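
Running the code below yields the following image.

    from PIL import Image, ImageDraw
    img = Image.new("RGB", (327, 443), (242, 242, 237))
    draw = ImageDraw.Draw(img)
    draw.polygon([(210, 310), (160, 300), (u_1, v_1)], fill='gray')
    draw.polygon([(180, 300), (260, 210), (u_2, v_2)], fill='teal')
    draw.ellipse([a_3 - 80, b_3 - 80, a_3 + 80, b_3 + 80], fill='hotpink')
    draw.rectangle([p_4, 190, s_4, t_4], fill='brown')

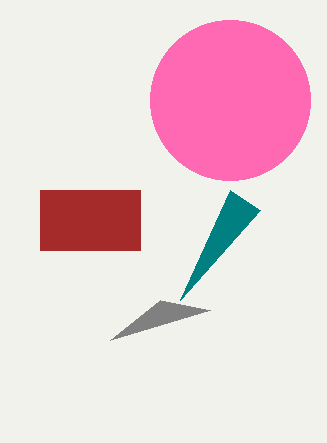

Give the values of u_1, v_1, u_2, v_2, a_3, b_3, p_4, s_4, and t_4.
u_1 = 110, v_1 = 340, u_2 = 230, v_2 = 190, a_3 = 230, b_3 = 100, p_4 = 40, s_4 = 140, t_4 = 250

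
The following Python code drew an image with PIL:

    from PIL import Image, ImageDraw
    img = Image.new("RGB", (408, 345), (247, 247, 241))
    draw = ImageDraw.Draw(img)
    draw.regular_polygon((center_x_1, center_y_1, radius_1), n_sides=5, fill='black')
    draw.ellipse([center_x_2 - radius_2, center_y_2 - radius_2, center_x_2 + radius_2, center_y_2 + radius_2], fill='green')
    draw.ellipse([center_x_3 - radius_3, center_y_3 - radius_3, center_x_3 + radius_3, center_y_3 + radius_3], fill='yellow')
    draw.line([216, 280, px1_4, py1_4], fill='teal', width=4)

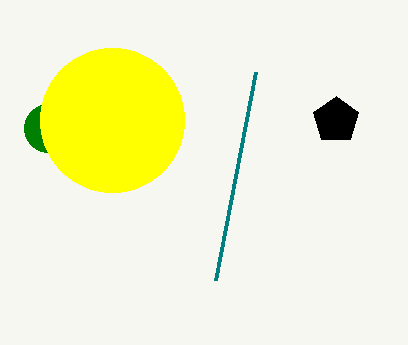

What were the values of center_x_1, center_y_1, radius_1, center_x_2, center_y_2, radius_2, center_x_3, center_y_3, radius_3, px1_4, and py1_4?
center_x_1 = 336
center_y_1 = 120
radius_1 = 24
center_x_2 = 48
center_y_2 = 128
radius_2 = 24
center_x_3 = 112
center_y_3 = 120
radius_3 = 72
px1_4 = 256
py1_4 = 72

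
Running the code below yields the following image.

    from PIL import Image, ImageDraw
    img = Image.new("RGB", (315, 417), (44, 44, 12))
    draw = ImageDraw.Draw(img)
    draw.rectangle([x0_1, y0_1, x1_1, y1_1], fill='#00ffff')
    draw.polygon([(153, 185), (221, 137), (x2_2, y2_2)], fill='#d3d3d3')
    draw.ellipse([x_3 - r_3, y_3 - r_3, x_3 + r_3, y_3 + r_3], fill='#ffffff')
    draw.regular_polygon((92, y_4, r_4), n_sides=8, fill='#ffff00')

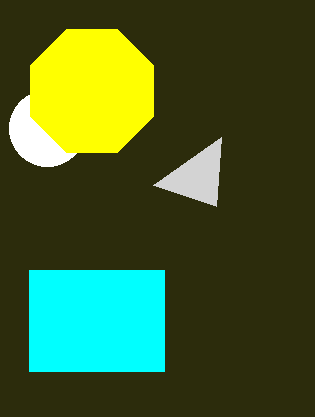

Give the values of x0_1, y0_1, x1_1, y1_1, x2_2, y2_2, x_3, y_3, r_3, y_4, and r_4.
x0_1 = 29, y0_1 = 270, x1_1 = 164, y1_1 = 371, x2_2 = 216, y2_2 = 206, x_3 = 47, y_3 = 128, r_3 = 38, y_4 = 91, r_4 = 67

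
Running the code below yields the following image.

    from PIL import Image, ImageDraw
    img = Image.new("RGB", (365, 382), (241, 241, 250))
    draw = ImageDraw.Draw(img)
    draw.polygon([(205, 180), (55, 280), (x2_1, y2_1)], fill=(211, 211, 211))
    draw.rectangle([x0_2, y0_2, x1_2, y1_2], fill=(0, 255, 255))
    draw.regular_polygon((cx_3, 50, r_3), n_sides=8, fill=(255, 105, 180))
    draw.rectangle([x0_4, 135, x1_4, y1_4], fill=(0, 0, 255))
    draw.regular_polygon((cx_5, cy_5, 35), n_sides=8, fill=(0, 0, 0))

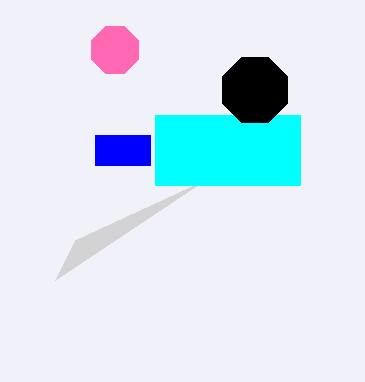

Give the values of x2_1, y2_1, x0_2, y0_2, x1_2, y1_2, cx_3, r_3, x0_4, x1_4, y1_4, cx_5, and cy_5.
x2_1 = 75; y2_1 = 240; x0_2 = 155; y0_2 = 115; x1_2 = 300; y1_2 = 185; cx_3 = 115; r_3 = 25; x0_4 = 95; x1_4 = 150; y1_4 = 165; cx_5 = 255; cy_5 = 90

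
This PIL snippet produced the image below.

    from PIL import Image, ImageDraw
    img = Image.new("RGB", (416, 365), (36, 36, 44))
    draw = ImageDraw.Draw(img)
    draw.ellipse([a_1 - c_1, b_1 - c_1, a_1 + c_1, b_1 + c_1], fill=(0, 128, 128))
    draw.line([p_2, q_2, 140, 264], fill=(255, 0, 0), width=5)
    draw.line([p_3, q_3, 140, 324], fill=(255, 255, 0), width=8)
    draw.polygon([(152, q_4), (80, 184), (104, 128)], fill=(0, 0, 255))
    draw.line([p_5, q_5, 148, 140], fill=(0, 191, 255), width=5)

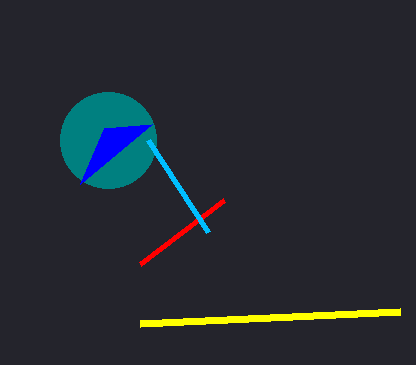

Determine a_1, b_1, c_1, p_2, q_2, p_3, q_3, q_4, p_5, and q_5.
a_1 = 108; b_1 = 140; c_1 = 48; p_2 = 224; q_2 = 200; p_3 = 400; q_3 = 312; q_4 = 124; p_5 = 208; q_5 = 232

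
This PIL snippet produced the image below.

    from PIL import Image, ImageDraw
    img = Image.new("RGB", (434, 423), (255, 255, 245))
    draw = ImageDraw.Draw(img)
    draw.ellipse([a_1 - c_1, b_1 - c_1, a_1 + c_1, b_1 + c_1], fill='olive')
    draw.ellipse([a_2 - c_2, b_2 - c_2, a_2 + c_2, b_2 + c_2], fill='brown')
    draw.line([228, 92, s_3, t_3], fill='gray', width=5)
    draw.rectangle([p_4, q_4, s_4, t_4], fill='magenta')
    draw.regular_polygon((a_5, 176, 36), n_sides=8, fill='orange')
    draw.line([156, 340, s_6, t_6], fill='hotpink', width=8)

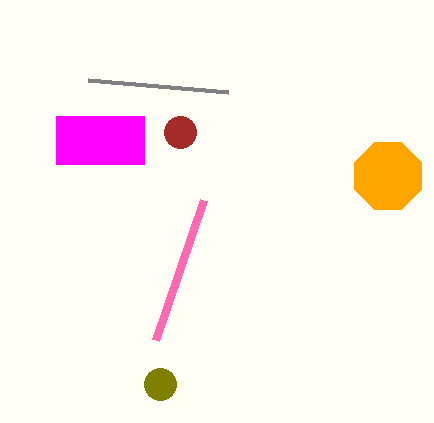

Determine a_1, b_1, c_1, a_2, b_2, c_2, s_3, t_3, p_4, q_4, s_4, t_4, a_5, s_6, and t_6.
a_1 = 160; b_1 = 384; c_1 = 16; a_2 = 180; b_2 = 132; c_2 = 16; s_3 = 88; t_3 = 80; p_4 = 56; q_4 = 116; s_4 = 144; t_4 = 164; a_5 = 388; s_6 = 204; t_6 = 200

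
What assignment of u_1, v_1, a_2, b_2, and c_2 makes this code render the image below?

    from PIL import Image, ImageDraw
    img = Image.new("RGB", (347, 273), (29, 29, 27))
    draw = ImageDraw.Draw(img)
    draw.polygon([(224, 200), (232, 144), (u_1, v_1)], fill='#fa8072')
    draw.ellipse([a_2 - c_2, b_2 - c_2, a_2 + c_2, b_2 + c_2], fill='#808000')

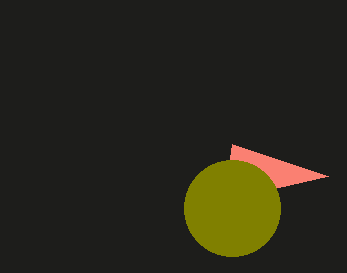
u_1 = 328, v_1 = 176, a_2 = 232, b_2 = 208, c_2 = 48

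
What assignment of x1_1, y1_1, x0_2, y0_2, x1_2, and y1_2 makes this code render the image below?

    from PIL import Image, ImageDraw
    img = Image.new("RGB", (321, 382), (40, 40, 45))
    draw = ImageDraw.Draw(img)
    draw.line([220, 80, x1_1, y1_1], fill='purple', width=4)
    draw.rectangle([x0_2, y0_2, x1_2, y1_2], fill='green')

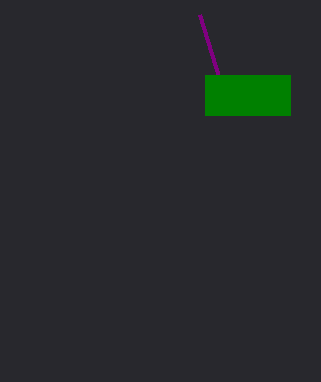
x1_1 = 200; y1_1 = 15; x0_2 = 205; y0_2 = 75; x1_2 = 290; y1_2 = 115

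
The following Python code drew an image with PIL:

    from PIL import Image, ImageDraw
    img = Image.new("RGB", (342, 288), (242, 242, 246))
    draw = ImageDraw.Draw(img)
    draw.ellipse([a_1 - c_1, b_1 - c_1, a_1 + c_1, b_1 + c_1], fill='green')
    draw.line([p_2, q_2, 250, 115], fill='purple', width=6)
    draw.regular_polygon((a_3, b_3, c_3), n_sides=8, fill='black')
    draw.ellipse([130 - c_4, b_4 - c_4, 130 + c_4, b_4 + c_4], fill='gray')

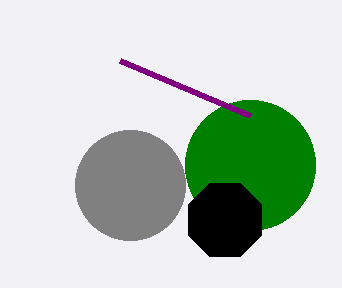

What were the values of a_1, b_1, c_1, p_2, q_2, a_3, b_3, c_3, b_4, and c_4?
a_1 = 250; b_1 = 165; c_1 = 65; p_2 = 120; q_2 = 60; a_3 = 225; b_3 = 220; c_3 = 40; b_4 = 185; c_4 = 55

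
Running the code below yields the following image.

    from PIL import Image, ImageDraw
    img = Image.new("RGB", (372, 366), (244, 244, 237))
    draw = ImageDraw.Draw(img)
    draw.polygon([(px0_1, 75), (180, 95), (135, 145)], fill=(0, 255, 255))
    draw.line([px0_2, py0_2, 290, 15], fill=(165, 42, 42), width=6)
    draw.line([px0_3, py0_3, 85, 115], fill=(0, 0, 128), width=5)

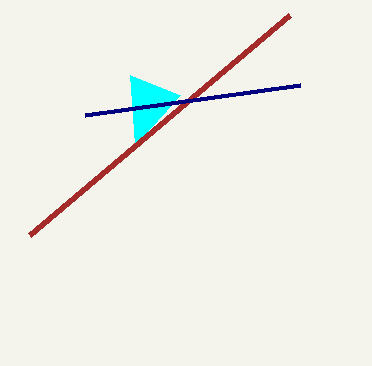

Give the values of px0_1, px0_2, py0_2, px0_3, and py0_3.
px0_1 = 130; px0_2 = 30; py0_2 = 235; px0_3 = 300; py0_3 = 85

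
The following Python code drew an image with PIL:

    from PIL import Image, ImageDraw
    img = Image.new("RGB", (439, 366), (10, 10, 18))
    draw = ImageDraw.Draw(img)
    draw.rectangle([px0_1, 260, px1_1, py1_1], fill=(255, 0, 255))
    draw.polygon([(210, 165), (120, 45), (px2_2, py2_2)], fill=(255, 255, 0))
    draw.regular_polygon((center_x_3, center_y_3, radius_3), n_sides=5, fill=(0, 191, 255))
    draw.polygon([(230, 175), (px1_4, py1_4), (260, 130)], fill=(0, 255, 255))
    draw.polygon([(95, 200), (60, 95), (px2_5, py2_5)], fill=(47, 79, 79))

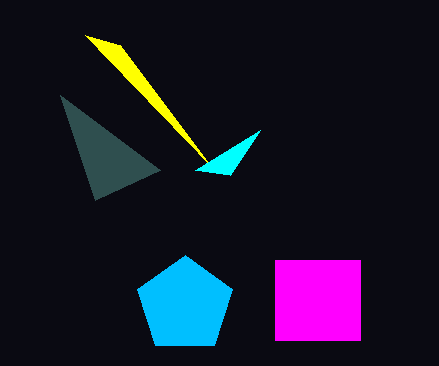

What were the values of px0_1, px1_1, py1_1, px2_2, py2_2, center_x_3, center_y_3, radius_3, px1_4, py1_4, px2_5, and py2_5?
px0_1 = 275
px1_1 = 360
py1_1 = 340
px2_2 = 85
py2_2 = 35
center_x_3 = 185
center_y_3 = 305
radius_3 = 50
px1_4 = 195
py1_4 = 170
px2_5 = 160
py2_5 = 170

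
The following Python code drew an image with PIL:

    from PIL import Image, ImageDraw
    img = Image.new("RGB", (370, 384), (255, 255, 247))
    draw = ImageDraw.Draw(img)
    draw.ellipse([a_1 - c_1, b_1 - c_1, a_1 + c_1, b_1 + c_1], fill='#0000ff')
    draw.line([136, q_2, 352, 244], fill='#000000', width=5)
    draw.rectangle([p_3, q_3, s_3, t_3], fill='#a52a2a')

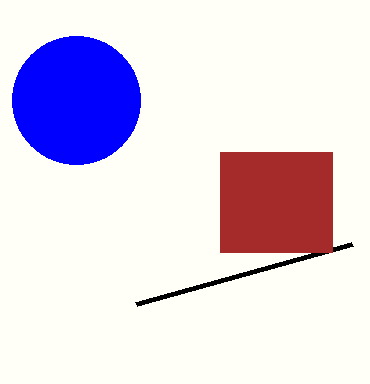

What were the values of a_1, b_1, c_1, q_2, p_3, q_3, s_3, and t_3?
a_1 = 76, b_1 = 100, c_1 = 64, q_2 = 304, p_3 = 220, q_3 = 152, s_3 = 332, t_3 = 252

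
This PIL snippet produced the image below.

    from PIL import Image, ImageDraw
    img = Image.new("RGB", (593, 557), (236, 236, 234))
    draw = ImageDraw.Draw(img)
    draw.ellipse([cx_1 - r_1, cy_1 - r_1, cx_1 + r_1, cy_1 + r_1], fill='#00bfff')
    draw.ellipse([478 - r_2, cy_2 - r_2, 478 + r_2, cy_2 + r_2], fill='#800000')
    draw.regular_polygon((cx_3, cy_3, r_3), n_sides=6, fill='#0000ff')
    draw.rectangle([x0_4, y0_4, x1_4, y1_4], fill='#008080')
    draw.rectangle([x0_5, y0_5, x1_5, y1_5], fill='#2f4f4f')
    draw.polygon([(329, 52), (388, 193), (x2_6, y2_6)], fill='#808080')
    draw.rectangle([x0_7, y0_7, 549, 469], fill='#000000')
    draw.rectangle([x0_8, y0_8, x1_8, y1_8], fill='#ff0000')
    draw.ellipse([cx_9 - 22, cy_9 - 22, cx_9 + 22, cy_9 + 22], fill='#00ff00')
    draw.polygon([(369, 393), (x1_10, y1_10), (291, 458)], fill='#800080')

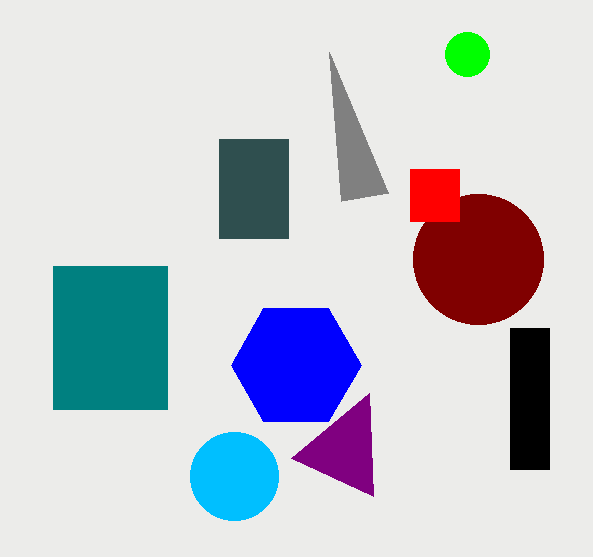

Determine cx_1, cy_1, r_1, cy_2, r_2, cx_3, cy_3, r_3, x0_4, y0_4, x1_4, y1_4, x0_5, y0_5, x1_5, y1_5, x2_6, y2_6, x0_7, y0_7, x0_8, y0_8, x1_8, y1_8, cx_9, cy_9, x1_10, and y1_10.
cx_1 = 234, cy_1 = 476, r_1 = 44, cy_2 = 259, r_2 = 65, cx_3 = 296, cy_3 = 365, r_3 = 65, x0_4 = 53, y0_4 = 266, x1_4 = 167, y1_4 = 409, x0_5 = 219, y0_5 = 139, x1_5 = 288, y1_5 = 238, x2_6 = 341, y2_6 = 201, x0_7 = 510, y0_7 = 328, x0_8 = 410, y0_8 = 169, x1_8 = 459, y1_8 = 221, cx_9 = 467, cy_9 = 54, x1_10 = 373, y1_10 = 496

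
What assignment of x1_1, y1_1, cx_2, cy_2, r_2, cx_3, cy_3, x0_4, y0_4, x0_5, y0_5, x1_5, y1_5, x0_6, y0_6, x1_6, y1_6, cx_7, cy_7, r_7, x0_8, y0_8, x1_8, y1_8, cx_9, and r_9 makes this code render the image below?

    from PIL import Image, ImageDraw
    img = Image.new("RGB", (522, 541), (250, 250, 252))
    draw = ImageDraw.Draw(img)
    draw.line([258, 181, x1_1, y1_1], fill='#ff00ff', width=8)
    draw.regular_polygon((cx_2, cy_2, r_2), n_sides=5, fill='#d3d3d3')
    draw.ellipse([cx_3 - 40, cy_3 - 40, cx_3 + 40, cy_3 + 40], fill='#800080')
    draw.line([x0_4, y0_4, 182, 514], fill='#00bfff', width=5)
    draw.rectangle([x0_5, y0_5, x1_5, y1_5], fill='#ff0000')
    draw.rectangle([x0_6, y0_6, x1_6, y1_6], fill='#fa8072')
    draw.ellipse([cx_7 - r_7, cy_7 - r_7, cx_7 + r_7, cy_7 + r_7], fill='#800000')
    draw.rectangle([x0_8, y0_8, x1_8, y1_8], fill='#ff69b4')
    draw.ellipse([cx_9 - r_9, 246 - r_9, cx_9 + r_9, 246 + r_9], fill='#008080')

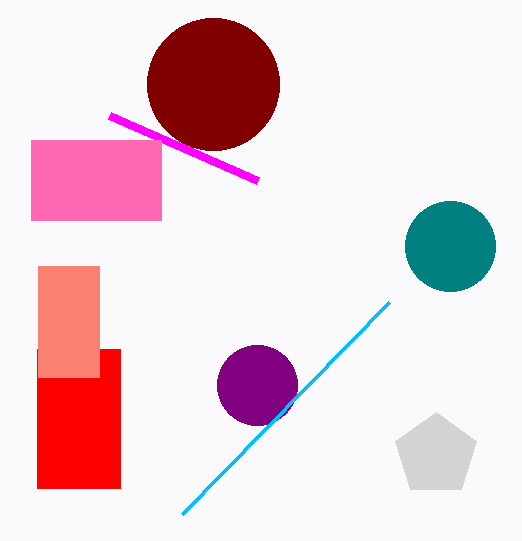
x1_1 = 110
y1_1 = 116
cx_2 = 436
cy_2 = 455
r_2 = 43
cx_3 = 257
cy_3 = 385
x0_4 = 389
y0_4 = 302
x0_5 = 37
y0_5 = 349
x1_5 = 120
y1_5 = 488
x0_6 = 38
y0_6 = 266
x1_6 = 99
y1_6 = 377
cx_7 = 213
cy_7 = 84
r_7 = 66
x0_8 = 31
y0_8 = 140
x1_8 = 161
y1_8 = 220
cx_9 = 450
r_9 = 45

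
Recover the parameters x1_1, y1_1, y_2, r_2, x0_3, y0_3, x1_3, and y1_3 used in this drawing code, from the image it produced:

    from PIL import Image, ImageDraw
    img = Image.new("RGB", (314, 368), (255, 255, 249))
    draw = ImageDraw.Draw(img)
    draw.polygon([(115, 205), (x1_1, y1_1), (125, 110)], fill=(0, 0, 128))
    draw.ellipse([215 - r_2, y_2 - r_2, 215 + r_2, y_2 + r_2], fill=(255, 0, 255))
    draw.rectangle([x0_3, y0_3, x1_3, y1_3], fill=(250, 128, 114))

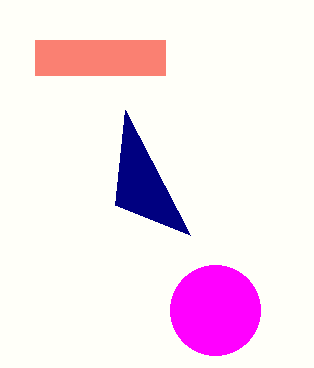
x1_1 = 190, y1_1 = 235, y_2 = 310, r_2 = 45, x0_3 = 35, y0_3 = 40, x1_3 = 165, y1_3 = 75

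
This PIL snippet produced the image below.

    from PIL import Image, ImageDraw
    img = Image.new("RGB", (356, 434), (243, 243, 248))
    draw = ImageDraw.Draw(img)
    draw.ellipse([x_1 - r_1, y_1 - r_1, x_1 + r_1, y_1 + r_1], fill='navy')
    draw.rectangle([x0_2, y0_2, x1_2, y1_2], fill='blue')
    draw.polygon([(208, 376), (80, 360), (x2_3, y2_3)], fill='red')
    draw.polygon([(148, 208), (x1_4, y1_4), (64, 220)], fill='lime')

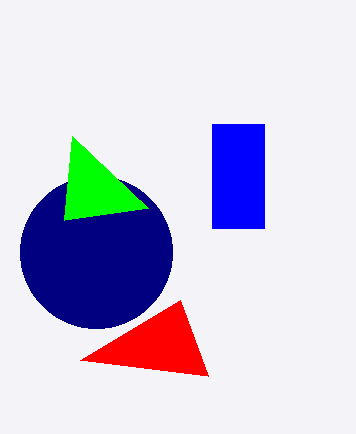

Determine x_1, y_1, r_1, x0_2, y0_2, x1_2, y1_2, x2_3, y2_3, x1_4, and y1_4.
x_1 = 96
y_1 = 252
r_1 = 76
x0_2 = 212
y0_2 = 124
x1_2 = 264
y1_2 = 228
x2_3 = 180
y2_3 = 300
x1_4 = 72
y1_4 = 136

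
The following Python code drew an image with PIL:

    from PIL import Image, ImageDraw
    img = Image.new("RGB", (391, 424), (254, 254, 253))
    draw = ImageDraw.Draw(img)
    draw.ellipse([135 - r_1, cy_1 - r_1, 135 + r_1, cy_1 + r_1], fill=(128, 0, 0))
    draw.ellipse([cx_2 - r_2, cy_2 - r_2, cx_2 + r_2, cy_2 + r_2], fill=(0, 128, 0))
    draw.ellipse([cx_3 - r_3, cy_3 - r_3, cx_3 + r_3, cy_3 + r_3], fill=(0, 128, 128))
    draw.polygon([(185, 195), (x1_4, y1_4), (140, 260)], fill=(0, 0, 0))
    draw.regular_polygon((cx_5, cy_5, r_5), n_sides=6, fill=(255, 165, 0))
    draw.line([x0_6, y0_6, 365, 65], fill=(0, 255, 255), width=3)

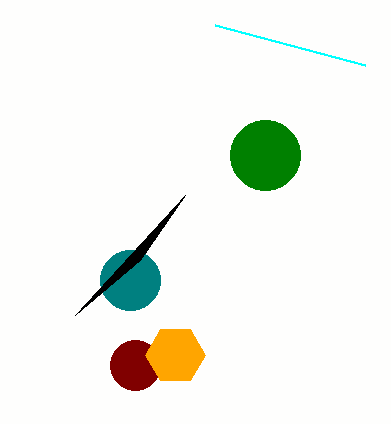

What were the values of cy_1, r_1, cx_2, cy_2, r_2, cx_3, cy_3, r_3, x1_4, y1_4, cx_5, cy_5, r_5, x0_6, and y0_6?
cy_1 = 365; r_1 = 25; cx_2 = 265; cy_2 = 155; r_2 = 35; cx_3 = 130; cy_3 = 280; r_3 = 30; x1_4 = 75; y1_4 = 315; cx_5 = 175; cy_5 = 355; r_5 = 30; x0_6 = 215; y0_6 = 25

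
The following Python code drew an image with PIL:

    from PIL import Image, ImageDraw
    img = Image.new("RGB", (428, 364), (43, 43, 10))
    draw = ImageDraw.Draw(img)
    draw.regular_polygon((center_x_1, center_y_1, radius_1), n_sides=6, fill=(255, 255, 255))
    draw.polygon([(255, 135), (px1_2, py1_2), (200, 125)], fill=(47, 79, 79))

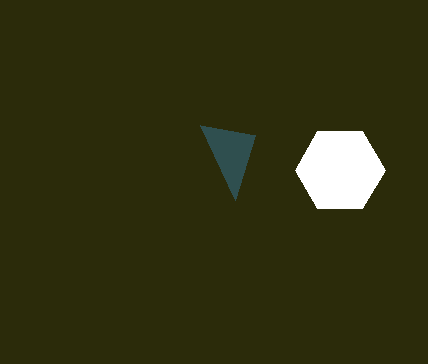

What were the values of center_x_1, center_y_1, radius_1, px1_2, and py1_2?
center_x_1 = 340, center_y_1 = 170, radius_1 = 45, px1_2 = 235, py1_2 = 200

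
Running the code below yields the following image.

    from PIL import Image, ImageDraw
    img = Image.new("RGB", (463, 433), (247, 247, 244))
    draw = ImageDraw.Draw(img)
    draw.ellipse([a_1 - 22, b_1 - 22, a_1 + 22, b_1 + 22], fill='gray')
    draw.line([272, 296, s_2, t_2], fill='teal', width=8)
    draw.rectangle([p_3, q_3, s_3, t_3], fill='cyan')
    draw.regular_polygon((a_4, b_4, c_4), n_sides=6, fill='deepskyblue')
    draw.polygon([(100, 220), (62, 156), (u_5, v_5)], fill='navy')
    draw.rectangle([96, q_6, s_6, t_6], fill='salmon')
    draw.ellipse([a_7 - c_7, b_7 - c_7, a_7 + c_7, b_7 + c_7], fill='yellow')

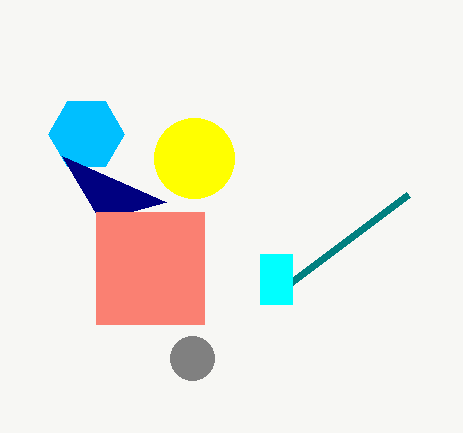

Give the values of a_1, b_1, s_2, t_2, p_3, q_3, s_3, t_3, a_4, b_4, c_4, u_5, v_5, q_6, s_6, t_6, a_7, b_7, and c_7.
a_1 = 192
b_1 = 358
s_2 = 408
t_2 = 194
p_3 = 260
q_3 = 254
s_3 = 292
t_3 = 304
a_4 = 86
b_4 = 134
c_4 = 38
u_5 = 166
v_5 = 202
q_6 = 212
s_6 = 204
t_6 = 324
a_7 = 194
b_7 = 158
c_7 = 40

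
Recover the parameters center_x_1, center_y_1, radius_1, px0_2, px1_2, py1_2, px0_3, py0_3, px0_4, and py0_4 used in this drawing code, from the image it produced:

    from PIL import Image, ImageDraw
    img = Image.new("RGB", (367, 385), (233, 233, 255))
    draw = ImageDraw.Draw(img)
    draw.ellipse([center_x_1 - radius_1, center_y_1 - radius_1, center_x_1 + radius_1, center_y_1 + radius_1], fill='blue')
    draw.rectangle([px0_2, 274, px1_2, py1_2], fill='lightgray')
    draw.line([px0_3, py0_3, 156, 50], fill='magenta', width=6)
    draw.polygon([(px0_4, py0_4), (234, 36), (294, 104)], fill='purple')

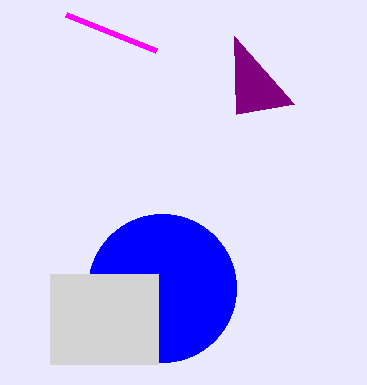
center_x_1 = 162, center_y_1 = 288, radius_1 = 74, px0_2 = 50, px1_2 = 158, py1_2 = 364, px0_3 = 66, py0_3 = 14, px0_4 = 236, py0_4 = 114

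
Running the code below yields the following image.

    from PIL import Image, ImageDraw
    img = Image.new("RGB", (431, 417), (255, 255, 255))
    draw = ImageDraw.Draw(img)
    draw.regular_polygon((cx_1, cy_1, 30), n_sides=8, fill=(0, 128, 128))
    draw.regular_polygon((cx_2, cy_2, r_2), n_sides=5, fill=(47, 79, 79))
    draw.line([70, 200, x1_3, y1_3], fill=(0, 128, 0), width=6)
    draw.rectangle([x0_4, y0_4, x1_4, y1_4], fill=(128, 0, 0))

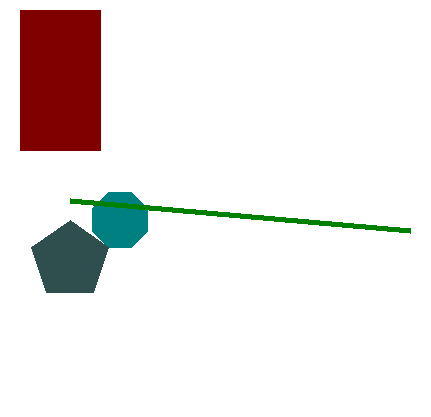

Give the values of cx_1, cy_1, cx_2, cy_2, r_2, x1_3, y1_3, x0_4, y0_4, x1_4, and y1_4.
cx_1 = 120, cy_1 = 220, cx_2 = 70, cy_2 = 260, r_2 = 40, x1_3 = 410, y1_3 = 230, x0_4 = 20, y0_4 = 10, x1_4 = 100, y1_4 = 150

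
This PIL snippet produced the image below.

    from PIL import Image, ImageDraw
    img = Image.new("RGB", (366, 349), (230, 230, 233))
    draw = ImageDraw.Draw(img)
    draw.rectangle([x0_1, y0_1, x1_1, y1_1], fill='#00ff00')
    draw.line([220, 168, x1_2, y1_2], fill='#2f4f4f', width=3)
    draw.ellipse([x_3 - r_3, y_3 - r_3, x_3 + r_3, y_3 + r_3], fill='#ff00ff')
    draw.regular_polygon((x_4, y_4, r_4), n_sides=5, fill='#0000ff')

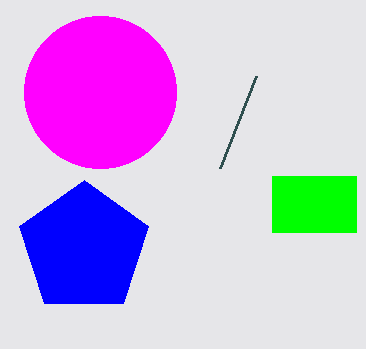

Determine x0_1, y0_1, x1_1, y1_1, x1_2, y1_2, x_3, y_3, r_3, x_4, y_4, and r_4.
x0_1 = 272; y0_1 = 176; x1_1 = 356; y1_1 = 232; x1_2 = 256; y1_2 = 76; x_3 = 100; y_3 = 92; r_3 = 76; x_4 = 84; y_4 = 248; r_4 = 68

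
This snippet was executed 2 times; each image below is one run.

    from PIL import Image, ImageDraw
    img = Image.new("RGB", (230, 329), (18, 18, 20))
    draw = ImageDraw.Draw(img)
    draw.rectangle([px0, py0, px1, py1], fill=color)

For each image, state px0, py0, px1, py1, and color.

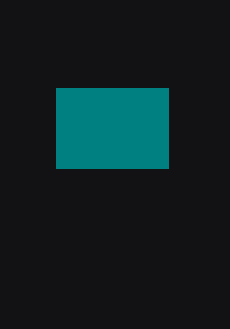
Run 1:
px0 = 56; py0 = 88; px1 = 168; py1 = 168; color = 'teal'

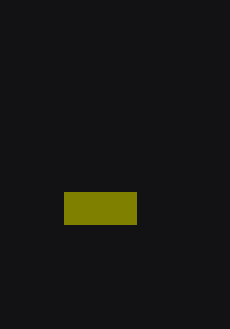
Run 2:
px0 = 64, py0 = 192, px1 = 136, py1 = 224, color = 'olive'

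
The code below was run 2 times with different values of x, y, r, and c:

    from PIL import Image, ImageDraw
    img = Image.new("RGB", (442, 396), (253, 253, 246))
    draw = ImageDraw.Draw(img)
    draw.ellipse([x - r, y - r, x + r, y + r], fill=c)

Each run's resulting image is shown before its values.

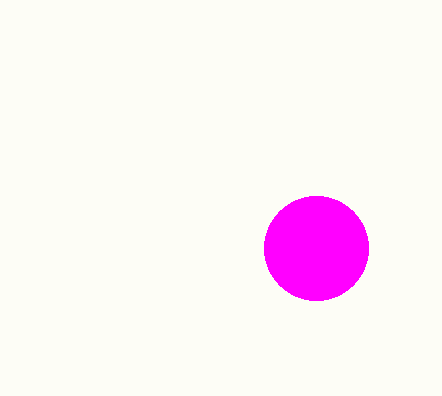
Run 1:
x = 316
y = 248
r = 52
c = 'magenta'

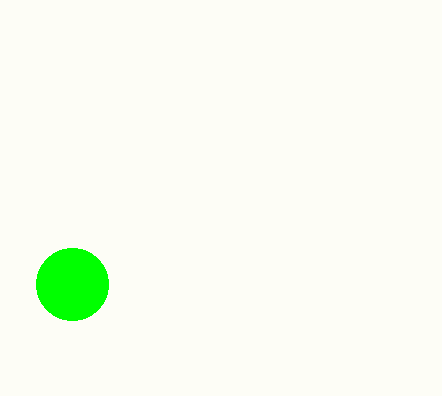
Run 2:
x = 72
y = 284
r = 36
c = 'lime'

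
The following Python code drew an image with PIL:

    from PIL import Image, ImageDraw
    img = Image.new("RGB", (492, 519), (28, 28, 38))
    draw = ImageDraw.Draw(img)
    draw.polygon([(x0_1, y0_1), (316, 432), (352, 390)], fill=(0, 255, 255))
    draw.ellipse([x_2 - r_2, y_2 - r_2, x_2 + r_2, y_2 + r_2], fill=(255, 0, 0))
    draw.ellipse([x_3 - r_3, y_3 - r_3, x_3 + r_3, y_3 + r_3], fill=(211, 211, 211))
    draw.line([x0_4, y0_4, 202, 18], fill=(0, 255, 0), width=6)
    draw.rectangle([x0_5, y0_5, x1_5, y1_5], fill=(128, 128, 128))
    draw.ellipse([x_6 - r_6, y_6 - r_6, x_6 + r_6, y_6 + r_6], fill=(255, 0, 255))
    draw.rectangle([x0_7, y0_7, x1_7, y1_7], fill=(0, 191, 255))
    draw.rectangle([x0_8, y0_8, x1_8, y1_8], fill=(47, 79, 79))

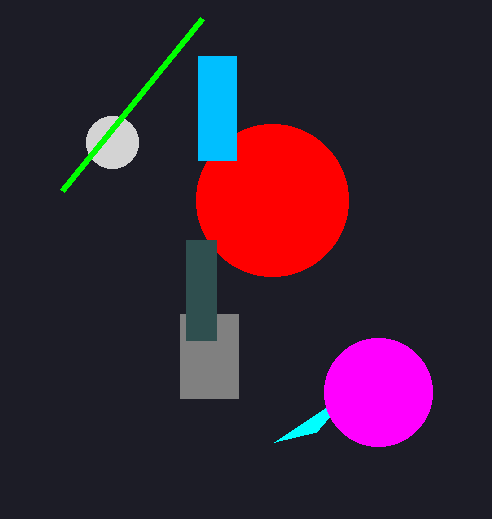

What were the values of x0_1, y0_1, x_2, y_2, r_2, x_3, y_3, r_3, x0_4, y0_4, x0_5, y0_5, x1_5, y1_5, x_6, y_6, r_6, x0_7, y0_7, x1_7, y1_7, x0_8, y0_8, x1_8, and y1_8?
x0_1 = 274; y0_1 = 442; x_2 = 272; y_2 = 200; r_2 = 76; x_3 = 112; y_3 = 142; r_3 = 26; x0_4 = 62; y0_4 = 190; x0_5 = 180; y0_5 = 314; x1_5 = 238; y1_5 = 398; x_6 = 378; y_6 = 392; r_6 = 54; x0_7 = 198; y0_7 = 56; x1_7 = 236; y1_7 = 160; x0_8 = 186; y0_8 = 240; x1_8 = 216; y1_8 = 340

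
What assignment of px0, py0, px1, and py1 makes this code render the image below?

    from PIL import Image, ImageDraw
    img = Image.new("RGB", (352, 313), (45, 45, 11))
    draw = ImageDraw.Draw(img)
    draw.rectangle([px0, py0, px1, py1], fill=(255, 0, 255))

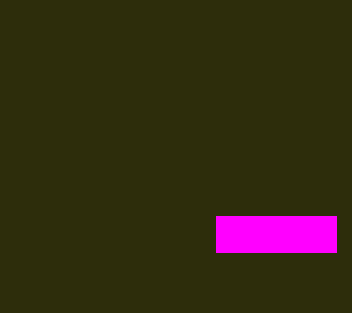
px0 = 216
py0 = 216
px1 = 336
py1 = 252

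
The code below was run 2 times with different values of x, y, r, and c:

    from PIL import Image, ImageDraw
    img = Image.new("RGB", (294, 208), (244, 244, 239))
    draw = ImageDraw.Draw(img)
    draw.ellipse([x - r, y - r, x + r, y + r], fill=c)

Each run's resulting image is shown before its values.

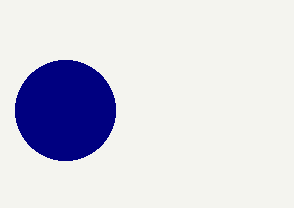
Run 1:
x = 65
y = 110
r = 50
c = 'navy'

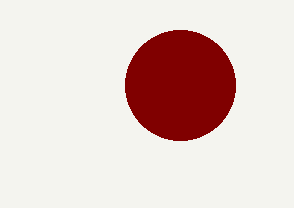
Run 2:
x = 180
y = 85
r = 55
c = 'maroon'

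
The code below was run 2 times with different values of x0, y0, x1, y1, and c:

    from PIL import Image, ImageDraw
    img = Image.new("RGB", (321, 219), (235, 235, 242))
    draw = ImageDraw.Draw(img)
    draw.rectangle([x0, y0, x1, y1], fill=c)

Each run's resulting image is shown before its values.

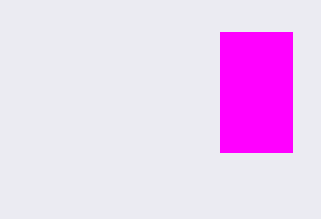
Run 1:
x0 = 220, y0 = 32, x1 = 292, y1 = 152, c = 'magenta'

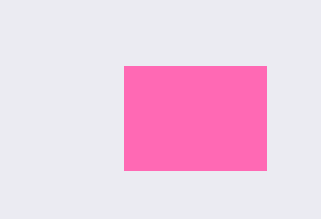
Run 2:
x0 = 124, y0 = 66, x1 = 266, y1 = 170, c = 'hotpink'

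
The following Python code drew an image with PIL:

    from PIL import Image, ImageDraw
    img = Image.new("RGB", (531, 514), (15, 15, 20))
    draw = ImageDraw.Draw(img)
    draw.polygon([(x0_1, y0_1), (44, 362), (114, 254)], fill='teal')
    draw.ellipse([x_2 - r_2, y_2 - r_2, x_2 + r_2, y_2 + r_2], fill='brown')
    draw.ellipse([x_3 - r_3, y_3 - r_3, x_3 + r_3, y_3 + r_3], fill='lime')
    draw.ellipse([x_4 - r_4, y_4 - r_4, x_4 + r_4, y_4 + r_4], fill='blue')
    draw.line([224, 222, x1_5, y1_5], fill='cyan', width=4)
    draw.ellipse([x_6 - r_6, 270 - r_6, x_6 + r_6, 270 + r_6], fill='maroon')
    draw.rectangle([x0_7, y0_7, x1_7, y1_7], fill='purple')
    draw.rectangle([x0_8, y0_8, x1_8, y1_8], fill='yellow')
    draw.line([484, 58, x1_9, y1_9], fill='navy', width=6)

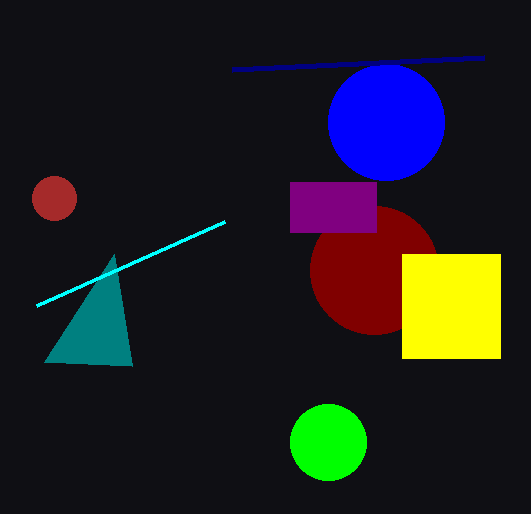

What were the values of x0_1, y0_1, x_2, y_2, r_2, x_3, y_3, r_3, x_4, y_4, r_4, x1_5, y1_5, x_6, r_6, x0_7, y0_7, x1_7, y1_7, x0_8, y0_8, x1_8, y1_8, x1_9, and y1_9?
x0_1 = 132; y0_1 = 366; x_2 = 54; y_2 = 198; r_2 = 22; x_3 = 328; y_3 = 442; r_3 = 38; x_4 = 386; y_4 = 122; r_4 = 58; x1_5 = 36; y1_5 = 306; x_6 = 374; r_6 = 64; x0_7 = 290; y0_7 = 182; x1_7 = 376; y1_7 = 232; x0_8 = 402; y0_8 = 254; x1_8 = 500; y1_8 = 358; x1_9 = 232; y1_9 = 70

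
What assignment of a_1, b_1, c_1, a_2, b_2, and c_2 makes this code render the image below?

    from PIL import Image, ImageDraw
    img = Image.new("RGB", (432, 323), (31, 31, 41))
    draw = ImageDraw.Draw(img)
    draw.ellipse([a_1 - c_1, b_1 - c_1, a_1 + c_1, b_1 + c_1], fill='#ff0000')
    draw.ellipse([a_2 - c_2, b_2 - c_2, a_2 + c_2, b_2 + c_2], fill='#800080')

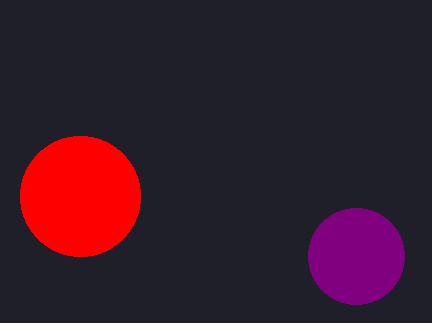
a_1 = 80
b_1 = 196
c_1 = 60
a_2 = 356
b_2 = 256
c_2 = 48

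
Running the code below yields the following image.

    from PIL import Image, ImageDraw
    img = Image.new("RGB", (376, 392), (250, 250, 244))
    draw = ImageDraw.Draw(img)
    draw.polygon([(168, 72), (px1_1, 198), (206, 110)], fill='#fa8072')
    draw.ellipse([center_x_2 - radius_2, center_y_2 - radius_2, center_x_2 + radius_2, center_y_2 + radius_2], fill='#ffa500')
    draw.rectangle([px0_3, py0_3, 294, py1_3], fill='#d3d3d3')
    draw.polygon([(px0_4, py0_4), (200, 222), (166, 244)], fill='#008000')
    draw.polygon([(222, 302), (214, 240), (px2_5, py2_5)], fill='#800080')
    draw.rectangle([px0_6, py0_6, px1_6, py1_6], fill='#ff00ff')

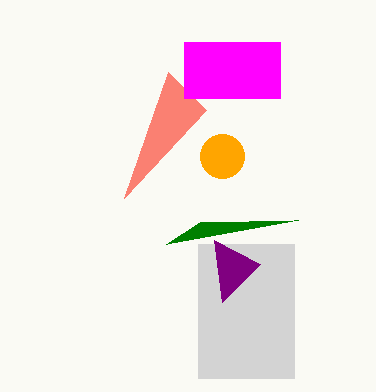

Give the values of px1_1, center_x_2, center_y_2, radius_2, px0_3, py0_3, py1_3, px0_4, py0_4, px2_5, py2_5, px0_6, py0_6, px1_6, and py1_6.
px1_1 = 124
center_x_2 = 222
center_y_2 = 156
radius_2 = 22
px0_3 = 198
py0_3 = 244
py1_3 = 378
px0_4 = 298
py0_4 = 220
px2_5 = 260
py2_5 = 264
px0_6 = 184
py0_6 = 42
px1_6 = 280
py1_6 = 98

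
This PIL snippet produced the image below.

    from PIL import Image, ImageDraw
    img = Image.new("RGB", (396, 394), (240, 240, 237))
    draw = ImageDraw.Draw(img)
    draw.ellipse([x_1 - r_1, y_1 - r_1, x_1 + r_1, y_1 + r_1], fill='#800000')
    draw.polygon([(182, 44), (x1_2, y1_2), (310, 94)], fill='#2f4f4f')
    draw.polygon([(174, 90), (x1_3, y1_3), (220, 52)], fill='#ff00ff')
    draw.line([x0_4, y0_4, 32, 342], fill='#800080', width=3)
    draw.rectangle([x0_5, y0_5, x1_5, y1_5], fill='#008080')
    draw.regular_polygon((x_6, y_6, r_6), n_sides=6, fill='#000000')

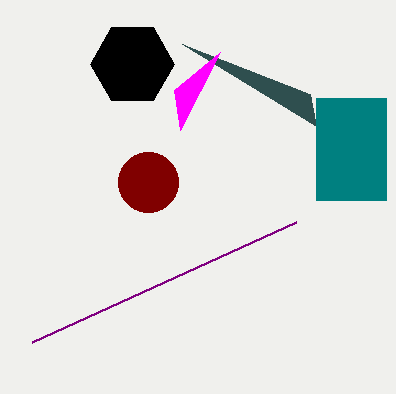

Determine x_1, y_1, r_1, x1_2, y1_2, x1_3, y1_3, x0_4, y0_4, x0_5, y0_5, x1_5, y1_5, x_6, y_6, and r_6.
x_1 = 148
y_1 = 182
r_1 = 30
x1_2 = 316
y1_2 = 126
x1_3 = 180
y1_3 = 130
x0_4 = 296
y0_4 = 222
x0_5 = 316
y0_5 = 98
x1_5 = 386
y1_5 = 200
x_6 = 132
y_6 = 64
r_6 = 42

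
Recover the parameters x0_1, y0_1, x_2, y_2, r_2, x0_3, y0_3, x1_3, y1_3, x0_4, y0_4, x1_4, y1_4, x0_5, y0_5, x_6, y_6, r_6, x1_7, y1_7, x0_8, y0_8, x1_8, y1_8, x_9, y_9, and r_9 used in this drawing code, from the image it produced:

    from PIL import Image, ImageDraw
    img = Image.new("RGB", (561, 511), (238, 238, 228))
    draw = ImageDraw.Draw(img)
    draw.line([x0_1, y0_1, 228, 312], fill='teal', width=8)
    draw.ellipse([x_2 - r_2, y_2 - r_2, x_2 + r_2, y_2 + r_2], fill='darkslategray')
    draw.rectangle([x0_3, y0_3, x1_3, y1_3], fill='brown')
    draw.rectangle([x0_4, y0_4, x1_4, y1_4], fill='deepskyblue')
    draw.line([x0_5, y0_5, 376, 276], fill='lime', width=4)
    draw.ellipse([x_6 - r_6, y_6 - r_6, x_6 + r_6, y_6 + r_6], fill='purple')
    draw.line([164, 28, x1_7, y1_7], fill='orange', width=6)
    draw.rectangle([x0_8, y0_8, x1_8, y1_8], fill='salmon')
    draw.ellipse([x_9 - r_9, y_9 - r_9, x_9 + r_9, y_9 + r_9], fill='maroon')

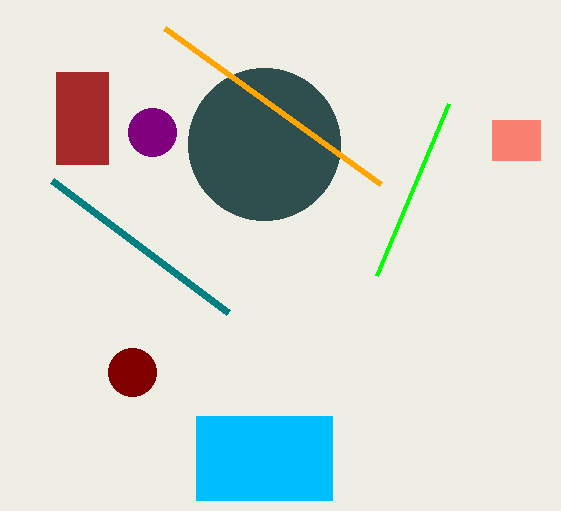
x0_1 = 52, y0_1 = 180, x_2 = 264, y_2 = 144, r_2 = 76, x0_3 = 56, y0_3 = 72, x1_3 = 108, y1_3 = 164, x0_4 = 196, y0_4 = 416, x1_4 = 332, y1_4 = 500, x0_5 = 448, y0_5 = 104, x_6 = 152, y_6 = 132, r_6 = 24, x1_7 = 380, y1_7 = 184, x0_8 = 492, y0_8 = 120, x1_8 = 540, y1_8 = 160, x_9 = 132, y_9 = 372, r_9 = 24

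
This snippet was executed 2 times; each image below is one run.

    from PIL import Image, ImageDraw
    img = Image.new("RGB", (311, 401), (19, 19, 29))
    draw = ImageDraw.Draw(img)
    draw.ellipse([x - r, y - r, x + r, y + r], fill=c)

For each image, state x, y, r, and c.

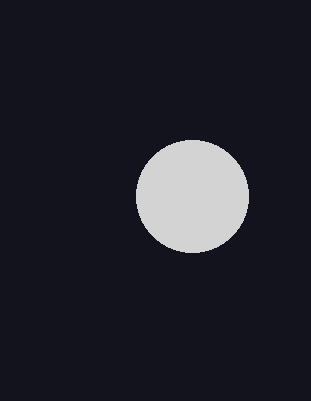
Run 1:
x = 192, y = 196, r = 56, c = 'lightgray'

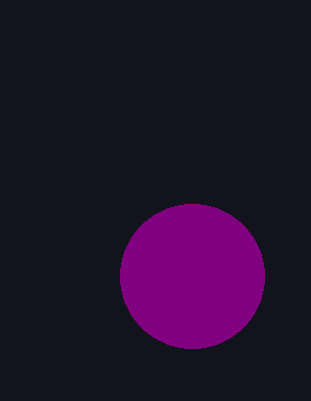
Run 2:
x = 192, y = 276, r = 72, c = 'purple'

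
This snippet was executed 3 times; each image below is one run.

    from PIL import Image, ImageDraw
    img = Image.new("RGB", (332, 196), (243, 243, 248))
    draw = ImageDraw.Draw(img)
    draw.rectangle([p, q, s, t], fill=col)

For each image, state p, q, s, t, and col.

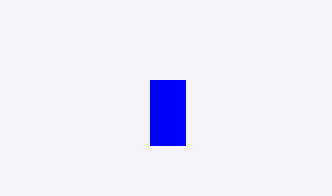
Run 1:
p = 150; q = 80; s = 185; t = 145; col = 'blue'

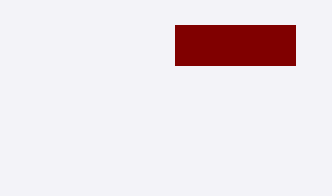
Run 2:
p = 175; q = 25; s = 295; t = 65; col = 'maroon'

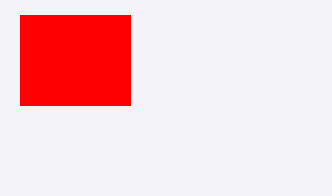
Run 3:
p = 20, q = 15, s = 130, t = 105, col = 'red'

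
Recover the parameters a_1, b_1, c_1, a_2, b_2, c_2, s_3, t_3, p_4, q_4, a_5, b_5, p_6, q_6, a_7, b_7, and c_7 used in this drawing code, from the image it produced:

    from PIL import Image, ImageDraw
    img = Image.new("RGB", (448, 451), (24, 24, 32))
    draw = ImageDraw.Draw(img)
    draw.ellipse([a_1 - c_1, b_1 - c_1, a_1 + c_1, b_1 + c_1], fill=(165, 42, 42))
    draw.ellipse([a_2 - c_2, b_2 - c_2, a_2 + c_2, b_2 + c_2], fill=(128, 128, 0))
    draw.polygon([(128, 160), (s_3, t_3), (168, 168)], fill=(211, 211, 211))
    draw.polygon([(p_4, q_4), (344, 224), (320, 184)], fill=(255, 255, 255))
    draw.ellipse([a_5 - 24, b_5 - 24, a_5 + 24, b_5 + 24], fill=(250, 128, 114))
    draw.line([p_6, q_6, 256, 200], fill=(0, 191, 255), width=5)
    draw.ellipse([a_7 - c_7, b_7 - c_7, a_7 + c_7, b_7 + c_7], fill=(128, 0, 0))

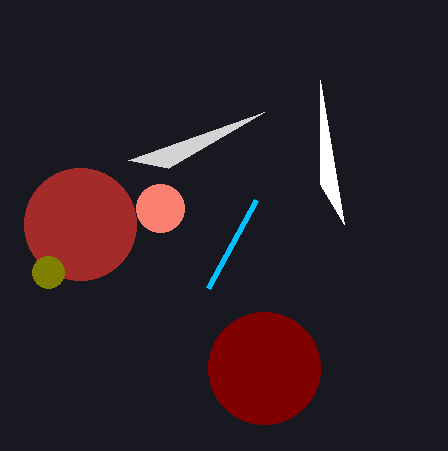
a_1 = 80, b_1 = 224, c_1 = 56, a_2 = 48, b_2 = 272, c_2 = 16, s_3 = 264, t_3 = 112, p_4 = 320, q_4 = 80, a_5 = 160, b_5 = 208, p_6 = 208, q_6 = 288, a_7 = 264, b_7 = 368, c_7 = 56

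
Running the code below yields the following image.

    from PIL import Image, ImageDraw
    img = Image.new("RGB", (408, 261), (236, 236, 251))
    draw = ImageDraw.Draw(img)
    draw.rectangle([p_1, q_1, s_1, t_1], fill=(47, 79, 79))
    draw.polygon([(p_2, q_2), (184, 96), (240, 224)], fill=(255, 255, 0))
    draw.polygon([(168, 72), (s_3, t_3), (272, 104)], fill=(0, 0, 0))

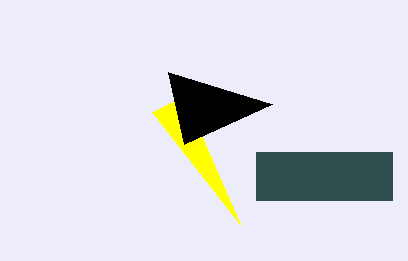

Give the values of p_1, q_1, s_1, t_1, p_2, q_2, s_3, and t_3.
p_1 = 256
q_1 = 152
s_1 = 392
t_1 = 200
p_2 = 152
q_2 = 112
s_3 = 184
t_3 = 144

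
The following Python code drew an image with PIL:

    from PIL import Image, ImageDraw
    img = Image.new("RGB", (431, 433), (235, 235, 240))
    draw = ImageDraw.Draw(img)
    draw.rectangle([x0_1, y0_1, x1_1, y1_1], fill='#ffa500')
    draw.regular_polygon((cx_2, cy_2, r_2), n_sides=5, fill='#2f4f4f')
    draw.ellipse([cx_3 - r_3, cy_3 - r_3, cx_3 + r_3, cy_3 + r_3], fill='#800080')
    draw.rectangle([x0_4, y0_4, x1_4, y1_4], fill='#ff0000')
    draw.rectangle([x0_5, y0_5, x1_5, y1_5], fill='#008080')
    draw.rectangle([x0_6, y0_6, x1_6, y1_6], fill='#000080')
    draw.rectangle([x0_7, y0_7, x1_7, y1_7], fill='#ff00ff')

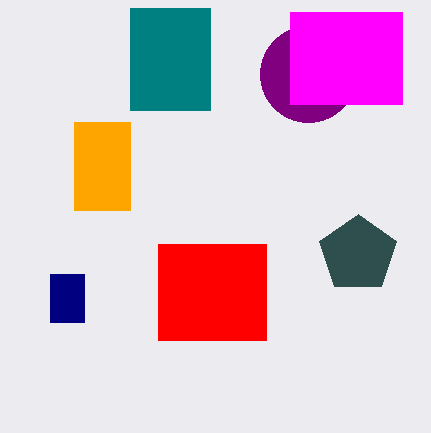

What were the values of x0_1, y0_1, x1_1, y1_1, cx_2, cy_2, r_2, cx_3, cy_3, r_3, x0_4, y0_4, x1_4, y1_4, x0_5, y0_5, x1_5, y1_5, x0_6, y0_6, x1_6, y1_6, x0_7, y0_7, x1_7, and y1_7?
x0_1 = 74, y0_1 = 122, x1_1 = 130, y1_1 = 210, cx_2 = 358, cy_2 = 254, r_2 = 40, cx_3 = 308, cy_3 = 74, r_3 = 48, x0_4 = 158, y0_4 = 244, x1_4 = 266, y1_4 = 340, x0_5 = 130, y0_5 = 8, x1_5 = 210, y1_5 = 110, x0_6 = 50, y0_6 = 274, x1_6 = 84, y1_6 = 322, x0_7 = 290, y0_7 = 12, x1_7 = 402, y1_7 = 104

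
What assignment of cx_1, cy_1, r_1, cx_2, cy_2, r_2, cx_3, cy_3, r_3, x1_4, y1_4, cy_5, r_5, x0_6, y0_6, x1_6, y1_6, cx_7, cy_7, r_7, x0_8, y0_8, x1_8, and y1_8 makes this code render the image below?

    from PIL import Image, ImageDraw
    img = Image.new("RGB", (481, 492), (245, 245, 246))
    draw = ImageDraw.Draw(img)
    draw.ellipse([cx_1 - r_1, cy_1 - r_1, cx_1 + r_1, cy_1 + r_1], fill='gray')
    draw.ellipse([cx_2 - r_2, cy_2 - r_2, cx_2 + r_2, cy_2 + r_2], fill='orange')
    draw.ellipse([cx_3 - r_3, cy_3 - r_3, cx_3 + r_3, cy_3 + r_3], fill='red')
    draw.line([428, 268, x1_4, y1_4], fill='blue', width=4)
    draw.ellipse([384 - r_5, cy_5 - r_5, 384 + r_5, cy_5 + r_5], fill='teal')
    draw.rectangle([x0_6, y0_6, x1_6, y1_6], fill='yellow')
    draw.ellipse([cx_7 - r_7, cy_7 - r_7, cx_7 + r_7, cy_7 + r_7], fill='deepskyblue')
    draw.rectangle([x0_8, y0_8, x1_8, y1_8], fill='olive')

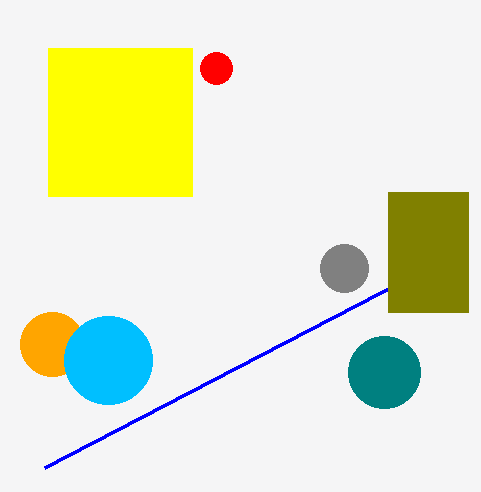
cx_1 = 344, cy_1 = 268, r_1 = 24, cx_2 = 52, cy_2 = 344, r_2 = 32, cx_3 = 216, cy_3 = 68, r_3 = 16, x1_4 = 44, y1_4 = 468, cy_5 = 372, r_5 = 36, x0_6 = 48, y0_6 = 48, x1_6 = 192, y1_6 = 196, cx_7 = 108, cy_7 = 360, r_7 = 44, x0_8 = 388, y0_8 = 192, x1_8 = 468, y1_8 = 312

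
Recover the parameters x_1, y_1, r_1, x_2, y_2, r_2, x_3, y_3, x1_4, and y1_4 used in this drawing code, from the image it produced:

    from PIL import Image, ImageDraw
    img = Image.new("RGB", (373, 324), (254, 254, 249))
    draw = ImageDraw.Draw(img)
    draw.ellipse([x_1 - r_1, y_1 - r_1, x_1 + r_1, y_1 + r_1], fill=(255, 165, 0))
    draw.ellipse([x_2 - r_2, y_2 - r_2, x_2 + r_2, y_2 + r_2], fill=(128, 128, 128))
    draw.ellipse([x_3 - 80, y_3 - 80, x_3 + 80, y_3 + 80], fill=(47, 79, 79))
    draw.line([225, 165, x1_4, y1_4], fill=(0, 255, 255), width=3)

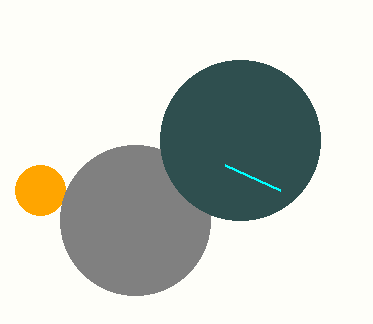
x_1 = 40; y_1 = 190; r_1 = 25; x_2 = 135; y_2 = 220; r_2 = 75; x_3 = 240; y_3 = 140; x1_4 = 280; y1_4 = 190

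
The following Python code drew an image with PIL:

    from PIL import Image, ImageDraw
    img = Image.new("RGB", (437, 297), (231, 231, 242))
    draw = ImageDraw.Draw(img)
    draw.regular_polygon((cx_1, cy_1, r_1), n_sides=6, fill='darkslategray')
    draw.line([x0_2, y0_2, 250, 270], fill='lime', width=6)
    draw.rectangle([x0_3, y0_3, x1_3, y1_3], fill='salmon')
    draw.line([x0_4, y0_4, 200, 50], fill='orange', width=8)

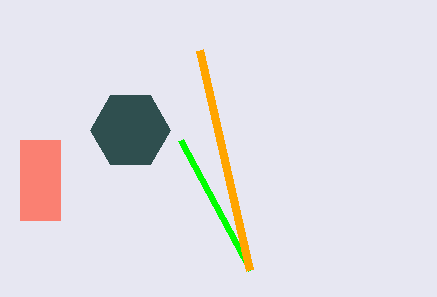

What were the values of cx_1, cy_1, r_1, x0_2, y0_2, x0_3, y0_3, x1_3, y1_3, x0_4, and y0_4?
cx_1 = 130
cy_1 = 130
r_1 = 40
x0_2 = 180
y0_2 = 140
x0_3 = 20
y0_3 = 140
x1_3 = 60
y1_3 = 220
x0_4 = 250
y0_4 = 270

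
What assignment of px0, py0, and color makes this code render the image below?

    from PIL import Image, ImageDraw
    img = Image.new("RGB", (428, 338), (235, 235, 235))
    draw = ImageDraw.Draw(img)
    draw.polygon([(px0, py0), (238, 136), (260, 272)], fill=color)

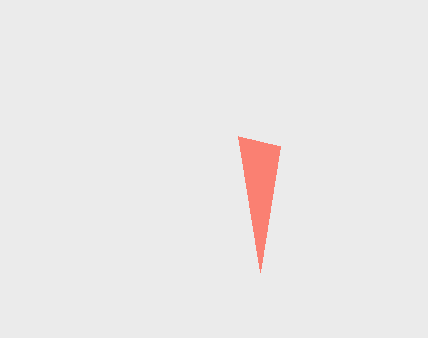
px0 = 280, py0 = 146, color = 'salmon'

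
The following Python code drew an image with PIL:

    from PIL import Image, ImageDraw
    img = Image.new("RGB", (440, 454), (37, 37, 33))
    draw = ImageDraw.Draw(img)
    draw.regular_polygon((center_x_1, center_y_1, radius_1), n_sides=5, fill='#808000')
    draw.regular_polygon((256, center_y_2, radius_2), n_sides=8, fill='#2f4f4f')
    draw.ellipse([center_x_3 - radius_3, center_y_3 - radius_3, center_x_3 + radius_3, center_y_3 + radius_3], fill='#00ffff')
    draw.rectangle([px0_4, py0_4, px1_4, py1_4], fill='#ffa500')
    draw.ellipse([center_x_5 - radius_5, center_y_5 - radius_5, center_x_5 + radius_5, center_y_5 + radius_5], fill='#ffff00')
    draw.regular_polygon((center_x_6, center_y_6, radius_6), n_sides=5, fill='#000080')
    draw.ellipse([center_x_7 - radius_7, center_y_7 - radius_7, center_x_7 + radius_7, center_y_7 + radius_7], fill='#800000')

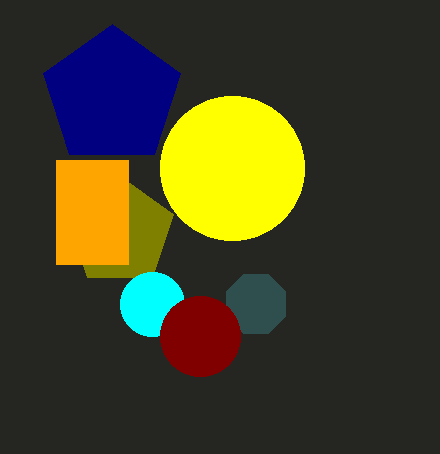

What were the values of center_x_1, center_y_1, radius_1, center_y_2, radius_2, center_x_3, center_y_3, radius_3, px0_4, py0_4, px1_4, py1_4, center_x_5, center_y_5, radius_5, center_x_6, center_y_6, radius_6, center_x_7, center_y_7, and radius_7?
center_x_1 = 120
center_y_1 = 232
radius_1 = 56
center_y_2 = 304
radius_2 = 32
center_x_3 = 152
center_y_3 = 304
radius_3 = 32
px0_4 = 56
py0_4 = 160
px1_4 = 128
py1_4 = 264
center_x_5 = 232
center_y_5 = 168
radius_5 = 72
center_x_6 = 112
center_y_6 = 96
radius_6 = 72
center_x_7 = 200
center_y_7 = 336
radius_7 = 40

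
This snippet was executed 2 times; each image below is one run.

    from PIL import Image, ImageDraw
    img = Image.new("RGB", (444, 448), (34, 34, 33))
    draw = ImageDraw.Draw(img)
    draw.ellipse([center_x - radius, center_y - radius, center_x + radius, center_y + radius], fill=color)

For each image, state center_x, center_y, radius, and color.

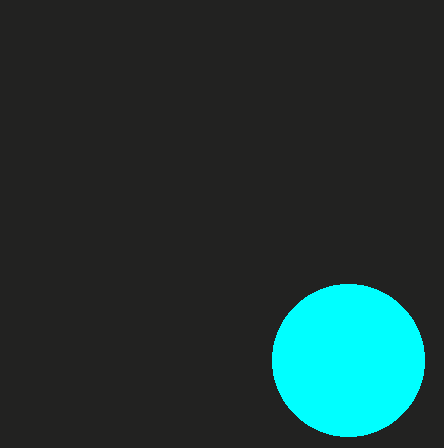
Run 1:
center_x = 348
center_y = 360
radius = 76
color = 'cyan'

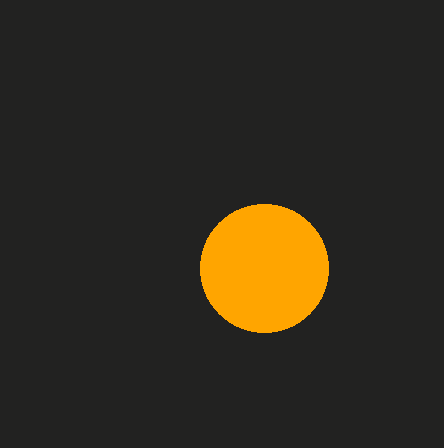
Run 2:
center_x = 264, center_y = 268, radius = 64, color = 'orange'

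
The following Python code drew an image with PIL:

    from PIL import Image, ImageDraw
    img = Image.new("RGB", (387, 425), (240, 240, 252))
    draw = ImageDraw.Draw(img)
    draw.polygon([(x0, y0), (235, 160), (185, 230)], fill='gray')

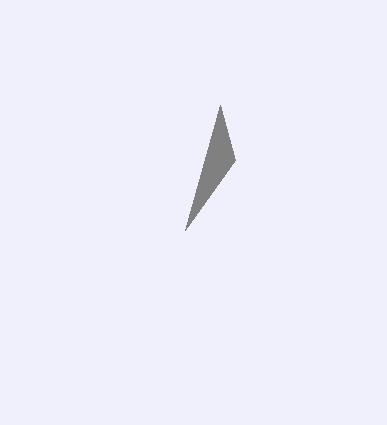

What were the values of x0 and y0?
x0 = 220; y0 = 105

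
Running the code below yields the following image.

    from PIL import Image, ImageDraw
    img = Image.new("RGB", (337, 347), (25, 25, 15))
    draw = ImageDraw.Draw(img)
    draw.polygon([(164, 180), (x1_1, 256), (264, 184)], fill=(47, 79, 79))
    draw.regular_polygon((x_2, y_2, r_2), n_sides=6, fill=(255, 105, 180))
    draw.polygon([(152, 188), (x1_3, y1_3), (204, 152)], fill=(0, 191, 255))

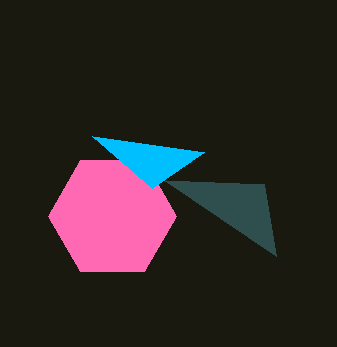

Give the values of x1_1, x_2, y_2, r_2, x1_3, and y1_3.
x1_1 = 276
x_2 = 112
y_2 = 216
r_2 = 64
x1_3 = 92
y1_3 = 136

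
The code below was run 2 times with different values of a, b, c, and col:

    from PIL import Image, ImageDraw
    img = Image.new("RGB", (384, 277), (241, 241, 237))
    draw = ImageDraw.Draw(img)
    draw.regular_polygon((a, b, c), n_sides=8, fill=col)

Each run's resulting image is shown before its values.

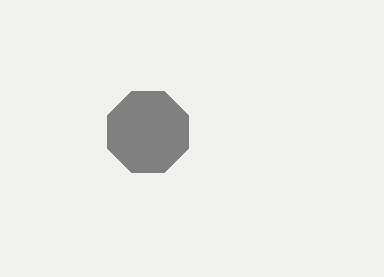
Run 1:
a = 148; b = 132; c = 44; col = 'gray'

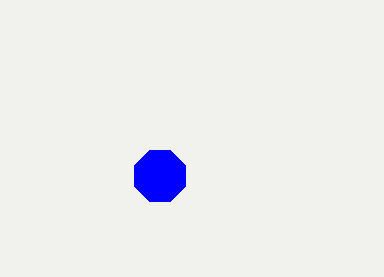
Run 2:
a = 160; b = 176; c = 28; col = 'blue'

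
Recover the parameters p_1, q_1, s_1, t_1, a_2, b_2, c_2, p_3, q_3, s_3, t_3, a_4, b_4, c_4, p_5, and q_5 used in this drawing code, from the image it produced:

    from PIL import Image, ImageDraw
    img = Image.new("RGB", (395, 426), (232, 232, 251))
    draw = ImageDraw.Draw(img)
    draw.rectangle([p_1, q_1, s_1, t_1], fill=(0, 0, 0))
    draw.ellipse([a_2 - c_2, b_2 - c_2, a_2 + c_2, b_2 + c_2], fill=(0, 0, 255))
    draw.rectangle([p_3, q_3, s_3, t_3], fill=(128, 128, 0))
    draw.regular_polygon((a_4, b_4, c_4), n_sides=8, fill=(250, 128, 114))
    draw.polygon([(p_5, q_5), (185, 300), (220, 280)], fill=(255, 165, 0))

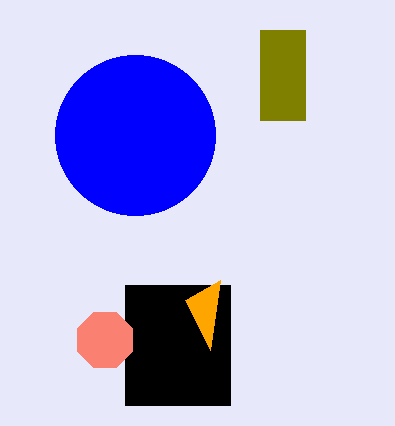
p_1 = 125
q_1 = 285
s_1 = 230
t_1 = 405
a_2 = 135
b_2 = 135
c_2 = 80
p_3 = 260
q_3 = 30
s_3 = 305
t_3 = 120
a_4 = 105
b_4 = 340
c_4 = 30
p_5 = 210
q_5 = 350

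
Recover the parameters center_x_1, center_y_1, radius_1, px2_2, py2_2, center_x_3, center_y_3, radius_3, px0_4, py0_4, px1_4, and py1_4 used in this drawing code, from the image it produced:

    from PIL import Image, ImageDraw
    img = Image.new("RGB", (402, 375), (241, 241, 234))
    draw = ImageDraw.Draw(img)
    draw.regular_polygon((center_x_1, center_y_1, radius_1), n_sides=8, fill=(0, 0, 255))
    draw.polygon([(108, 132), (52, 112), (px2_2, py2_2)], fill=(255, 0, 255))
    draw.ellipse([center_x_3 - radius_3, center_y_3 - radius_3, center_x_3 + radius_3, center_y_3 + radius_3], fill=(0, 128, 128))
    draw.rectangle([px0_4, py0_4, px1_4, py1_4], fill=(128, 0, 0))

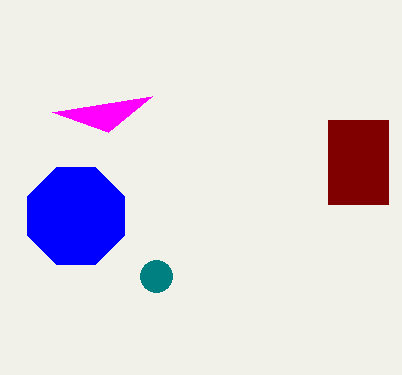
center_x_1 = 76; center_y_1 = 216; radius_1 = 52; px2_2 = 152; py2_2 = 96; center_x_3 = 156; center_y_3 = 276; radius_3 = 16; px0_4 = 328; py0_4 = 120; px1_4 = 388; py1_4 = 204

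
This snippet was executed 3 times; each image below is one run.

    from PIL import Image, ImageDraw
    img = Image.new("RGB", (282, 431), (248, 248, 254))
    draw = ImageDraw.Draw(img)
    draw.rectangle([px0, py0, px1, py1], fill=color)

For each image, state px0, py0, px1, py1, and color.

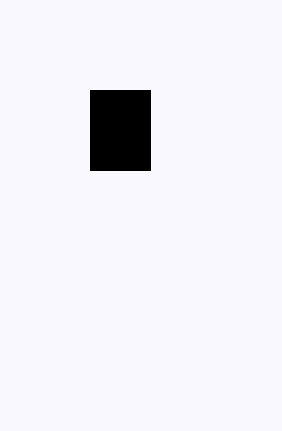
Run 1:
px0 = 90, py0 = 90, px1 = 150, py1 = 170, color = 'black'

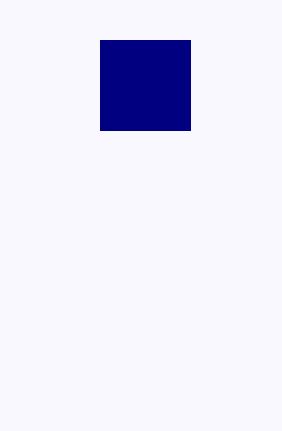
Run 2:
px0 = 100, py0 = 40, px1 = 190, py1 = 130, color = 'navy'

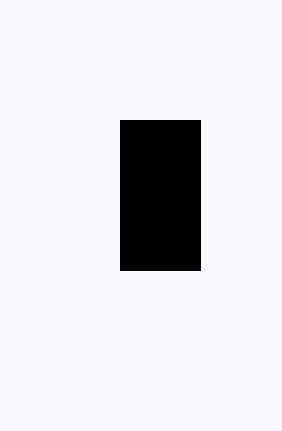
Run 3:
px0 = 120
py0 = 120
px1 = 200
py1 = 270
color = 'black'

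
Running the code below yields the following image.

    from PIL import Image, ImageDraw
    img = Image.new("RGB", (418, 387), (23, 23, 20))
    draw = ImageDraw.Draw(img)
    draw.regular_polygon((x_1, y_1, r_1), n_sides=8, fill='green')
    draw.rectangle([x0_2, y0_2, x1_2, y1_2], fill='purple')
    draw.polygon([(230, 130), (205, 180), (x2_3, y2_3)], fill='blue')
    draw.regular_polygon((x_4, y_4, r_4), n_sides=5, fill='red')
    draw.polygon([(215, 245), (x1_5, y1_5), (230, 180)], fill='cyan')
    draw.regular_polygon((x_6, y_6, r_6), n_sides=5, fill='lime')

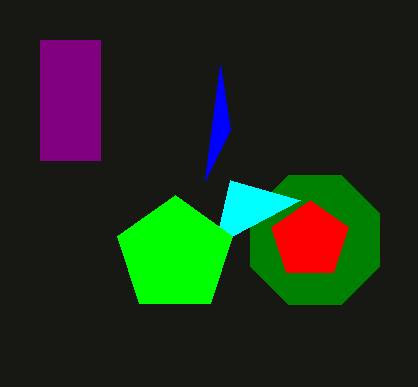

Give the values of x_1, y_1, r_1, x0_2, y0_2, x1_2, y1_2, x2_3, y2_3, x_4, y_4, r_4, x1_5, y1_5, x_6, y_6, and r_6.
x_1 = 315
y_1 = 240
r_1 = 70
x0_2 = 40
y0_2 = 40
x1_2 = 100
y1_2 = 160
x2_3 = 220
y2_3 = 65
x_4 = 310
y_4 = 240
r_4 = 40
x1_5 = 300
y1_5 = 200
x_6 = 175
y_6 = 255
r_6 = 60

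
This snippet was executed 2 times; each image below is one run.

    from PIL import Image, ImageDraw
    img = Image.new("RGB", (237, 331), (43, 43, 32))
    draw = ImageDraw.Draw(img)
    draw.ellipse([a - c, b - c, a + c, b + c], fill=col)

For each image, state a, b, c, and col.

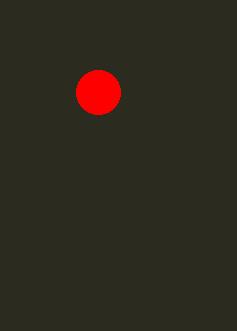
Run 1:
a = 98, b = 92, c = 22, col = 'red'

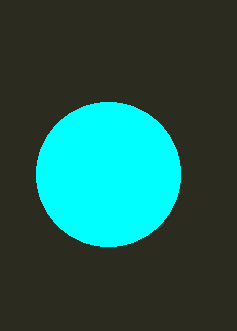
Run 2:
a = 108, b = 174, c = 72, col = 'cyan'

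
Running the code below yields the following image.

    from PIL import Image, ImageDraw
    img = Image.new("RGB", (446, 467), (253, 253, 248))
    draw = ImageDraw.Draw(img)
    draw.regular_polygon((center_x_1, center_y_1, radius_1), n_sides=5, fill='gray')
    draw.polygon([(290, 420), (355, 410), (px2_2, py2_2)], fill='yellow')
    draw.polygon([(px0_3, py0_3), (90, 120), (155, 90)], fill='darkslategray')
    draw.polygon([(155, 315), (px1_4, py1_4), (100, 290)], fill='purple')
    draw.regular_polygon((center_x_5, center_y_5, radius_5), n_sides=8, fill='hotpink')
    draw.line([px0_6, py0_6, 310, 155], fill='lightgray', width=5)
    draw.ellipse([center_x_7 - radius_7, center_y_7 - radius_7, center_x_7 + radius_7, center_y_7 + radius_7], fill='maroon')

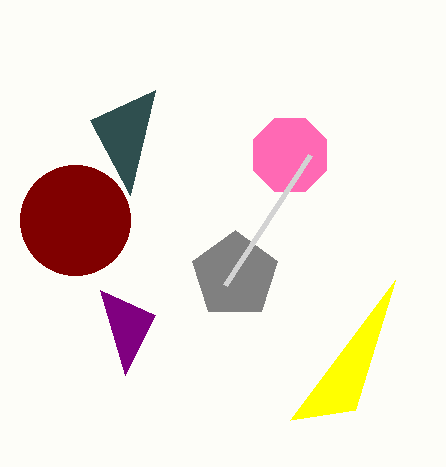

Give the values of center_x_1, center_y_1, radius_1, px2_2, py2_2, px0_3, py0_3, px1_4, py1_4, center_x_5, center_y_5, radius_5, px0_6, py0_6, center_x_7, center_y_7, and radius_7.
center_x_1 = 235; center_y_1 = 275; radius_1 = 45; px2_2 = 395; py2_2 = 280; px0_3 = 130; py0_3 = 195; px1_4 = 125; py1_4 = 375; center_x_5 = 290; center_y_5 = 155; radius_5 = 40; px0_6 = 225; py0_6 = 285; center_x_7 = 75; center_y_7 = 220; radius_7 = 55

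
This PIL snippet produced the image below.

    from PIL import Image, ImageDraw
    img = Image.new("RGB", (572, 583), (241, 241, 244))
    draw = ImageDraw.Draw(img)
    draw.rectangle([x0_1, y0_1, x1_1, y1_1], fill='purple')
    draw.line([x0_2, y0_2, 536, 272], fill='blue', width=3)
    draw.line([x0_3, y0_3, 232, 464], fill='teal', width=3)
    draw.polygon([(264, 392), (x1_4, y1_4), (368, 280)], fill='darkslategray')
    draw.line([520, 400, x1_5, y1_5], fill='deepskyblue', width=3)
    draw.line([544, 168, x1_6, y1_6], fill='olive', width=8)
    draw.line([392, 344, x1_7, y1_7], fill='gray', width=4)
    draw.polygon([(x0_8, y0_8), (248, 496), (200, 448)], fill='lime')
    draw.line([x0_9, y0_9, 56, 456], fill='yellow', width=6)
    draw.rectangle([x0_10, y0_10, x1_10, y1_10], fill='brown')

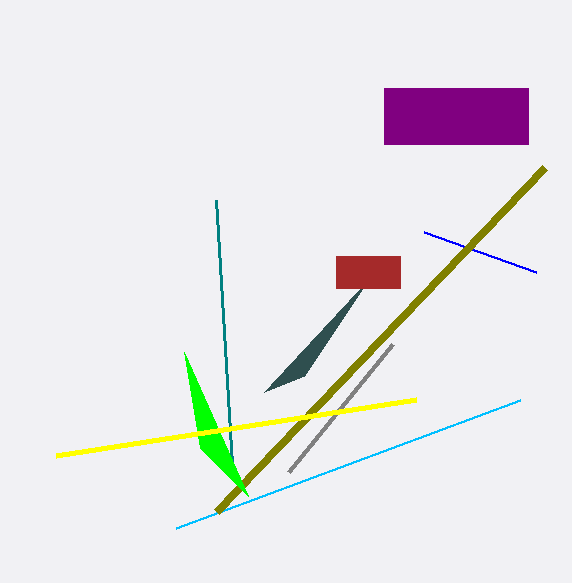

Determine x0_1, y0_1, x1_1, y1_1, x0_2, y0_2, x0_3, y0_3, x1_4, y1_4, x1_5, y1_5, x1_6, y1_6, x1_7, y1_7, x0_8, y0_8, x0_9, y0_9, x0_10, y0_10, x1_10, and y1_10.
x0_1 = 384
y0_1 = 88
x1_1 = 528
y1_1 = 144
x0_2 = 424
y0_2 = 232
x0_3 = 216
y0_3 = 200
x1_4 = 304
y1_4 = 376
x1_5 = 176
y1_5 = 528
x1_6 = 216
y1_6 = 512
x1_7 = 288
y1_7 = 472
x0_8 = 184
y0_8 = 352
x0_9 = 416
y0_9 = 400
x0_10 = 336
y0_10 = 256
x1_10 = 400
y1_10 = 288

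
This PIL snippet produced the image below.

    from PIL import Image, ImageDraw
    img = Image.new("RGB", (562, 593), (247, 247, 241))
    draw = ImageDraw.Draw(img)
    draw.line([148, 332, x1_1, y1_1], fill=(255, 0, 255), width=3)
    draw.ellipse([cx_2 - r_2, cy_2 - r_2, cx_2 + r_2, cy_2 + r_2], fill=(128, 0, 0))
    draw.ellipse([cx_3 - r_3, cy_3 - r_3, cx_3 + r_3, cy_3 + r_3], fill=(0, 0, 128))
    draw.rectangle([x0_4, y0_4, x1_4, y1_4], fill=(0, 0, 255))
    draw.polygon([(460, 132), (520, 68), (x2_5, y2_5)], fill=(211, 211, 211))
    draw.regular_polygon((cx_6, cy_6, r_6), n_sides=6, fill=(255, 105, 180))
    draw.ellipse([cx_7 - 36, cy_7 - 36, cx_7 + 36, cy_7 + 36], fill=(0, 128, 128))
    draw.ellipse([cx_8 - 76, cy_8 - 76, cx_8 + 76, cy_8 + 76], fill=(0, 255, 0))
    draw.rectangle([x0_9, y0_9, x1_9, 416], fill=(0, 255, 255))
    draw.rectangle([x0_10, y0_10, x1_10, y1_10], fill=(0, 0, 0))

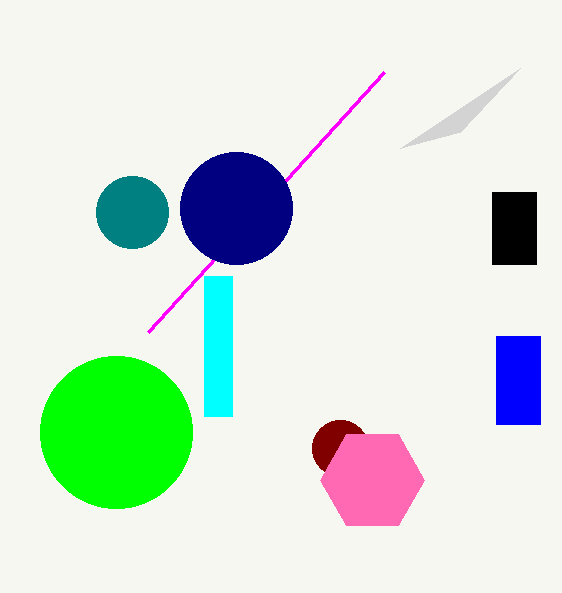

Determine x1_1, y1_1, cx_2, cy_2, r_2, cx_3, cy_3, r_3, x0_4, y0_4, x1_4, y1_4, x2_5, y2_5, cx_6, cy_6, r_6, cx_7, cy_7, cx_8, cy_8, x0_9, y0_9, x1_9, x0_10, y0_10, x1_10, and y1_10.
x1_1 = 384; y1_1 = 72; cx_2 = 340; cy_2 = 448; r_2 = 28; cx_3 = 236; cy_3 = 208; r_3 = 56; x0_4 = 496; y0_4 = 336; x1_4 = 540; y1_4 = 424; x2_5 = 400; y2_5 = 148; cx_6 = 372; cy_6 = 480; r_6 = 52; cx_7 = 132; cy_7 = 212; cx_8 = 116; cy_8 = 432; x0_9 = 204; y0_9 = 276; x1_9 = 232; x0_10 = 492; y0_10 = 192; x1_10 = 536; y1_10 = 264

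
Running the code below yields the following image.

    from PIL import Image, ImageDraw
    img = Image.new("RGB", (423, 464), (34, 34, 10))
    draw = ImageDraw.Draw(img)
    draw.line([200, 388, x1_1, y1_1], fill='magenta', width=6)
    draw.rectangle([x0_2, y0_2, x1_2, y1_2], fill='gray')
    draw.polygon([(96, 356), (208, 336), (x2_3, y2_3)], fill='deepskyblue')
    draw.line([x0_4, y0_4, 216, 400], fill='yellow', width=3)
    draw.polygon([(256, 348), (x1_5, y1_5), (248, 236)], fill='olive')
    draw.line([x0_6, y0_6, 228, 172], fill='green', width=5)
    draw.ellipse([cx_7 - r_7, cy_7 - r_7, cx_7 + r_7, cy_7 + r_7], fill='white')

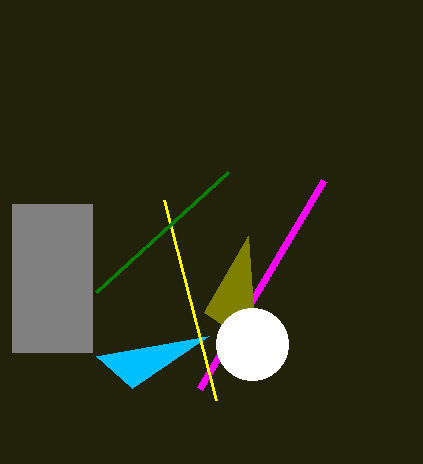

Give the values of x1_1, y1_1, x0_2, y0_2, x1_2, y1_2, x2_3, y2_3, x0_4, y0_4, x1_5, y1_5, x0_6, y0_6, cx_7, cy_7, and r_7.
x1_1 = 324, y1_1 = 180, x0_2 = 12, y0_2 = 204, x1_2 = 92, y1_2 = 352, x2_3 = 132, y2_3 = 388, x0_4 = 164, y0_4 = 200, x1_5 = 204, y1_5 = 312, x0_6 = 96, y0_6 = 292, cx_7 = 252, cy_7 = 344, r_7 = 36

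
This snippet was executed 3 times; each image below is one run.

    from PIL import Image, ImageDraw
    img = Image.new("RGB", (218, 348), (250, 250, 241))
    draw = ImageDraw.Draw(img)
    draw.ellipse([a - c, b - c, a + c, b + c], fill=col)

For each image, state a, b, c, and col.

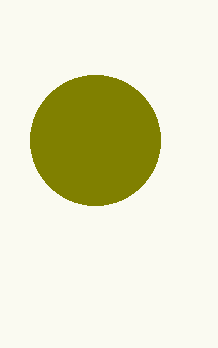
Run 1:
a = 95, b = 140, c = 65, col = 'olive'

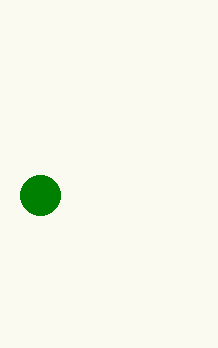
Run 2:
a = 40, b = 195, c = 20, col = 'green'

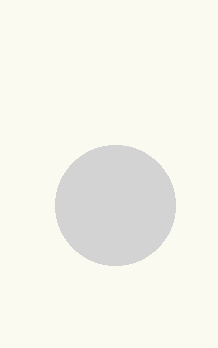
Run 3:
a = 115, b = 205, c = 60, col = 'lightgray'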